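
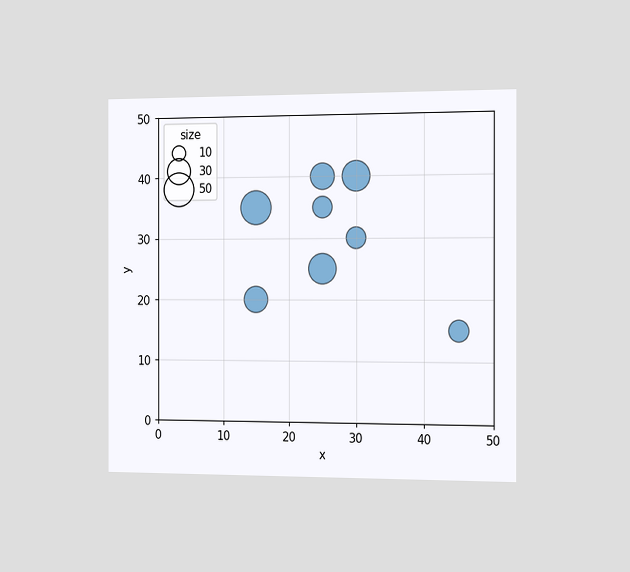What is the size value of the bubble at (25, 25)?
The chart is viewed slightly from the right. Matching the bubble at (25, 25) against the size legend gives 40.

40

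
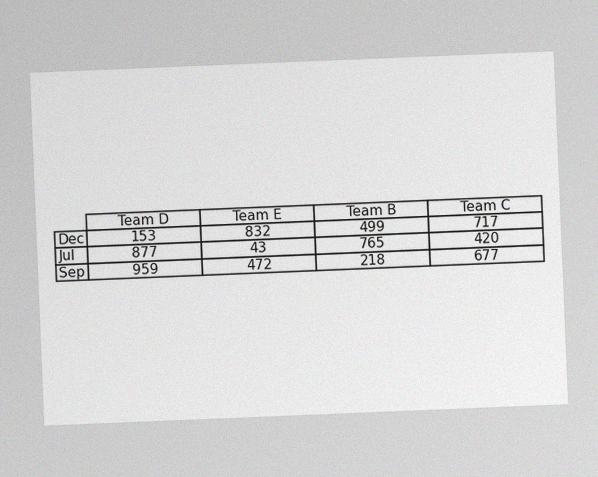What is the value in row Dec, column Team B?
The chart is tilted about 2° counter-clockwise, with some photo noise. The (Dec, Team B) cell reads 499.

499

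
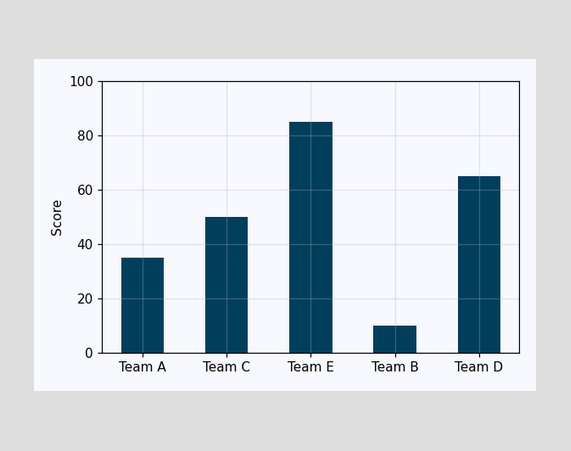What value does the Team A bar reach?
35

Reading along the chart's y-axis, the Team A bar reaches 35.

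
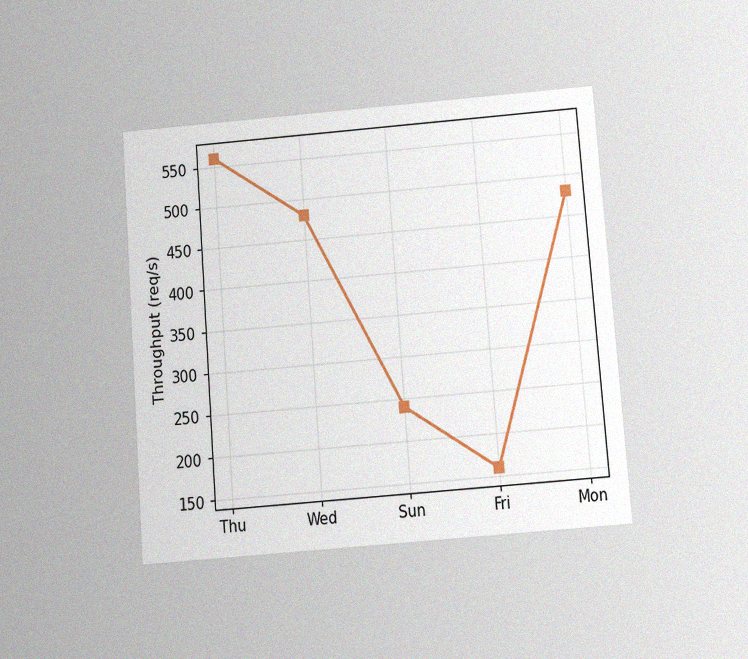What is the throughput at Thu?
The chart is tilted about 4° counter-clockwise and viewed at a slight angle, with some photo noise. At Thu, the line is at 560req/s.

560req/s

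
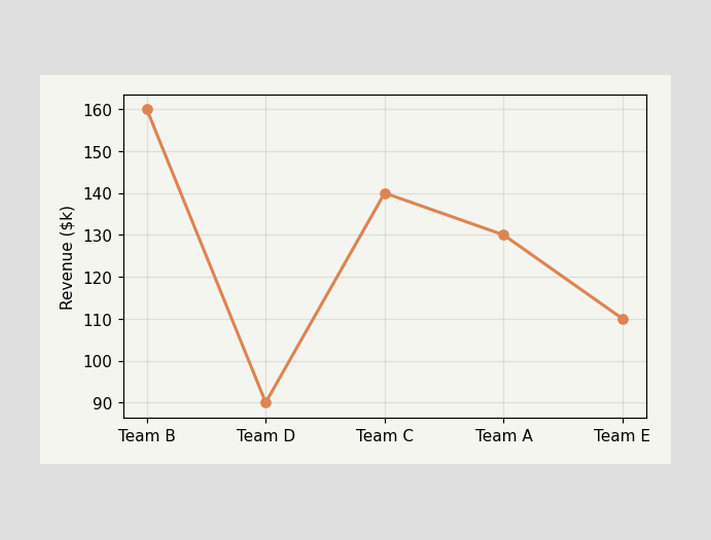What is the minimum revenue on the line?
$90k

The lowest point is at Team D, and reading across to the y-axis gives $90k.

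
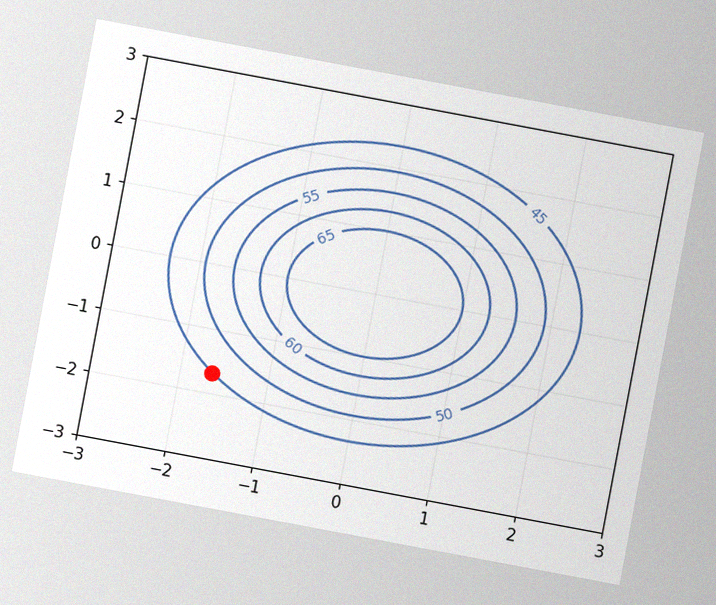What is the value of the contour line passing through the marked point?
45

The chart is tilted about 11° clockwise, with some photo noise. The marked point sits on the contour labelled 45.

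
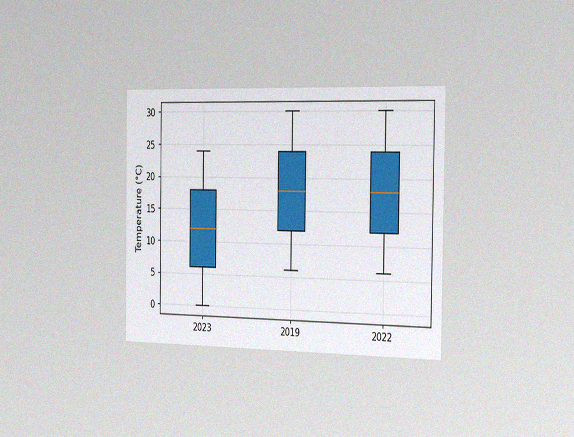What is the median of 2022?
18°C

The chart is viewed slightly from the right, with some photo noise. The median line in the 2022 box sits at 18°C.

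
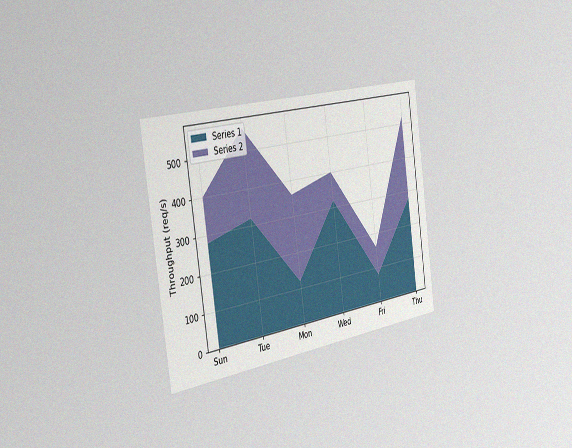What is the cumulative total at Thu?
The chart is tilted about 8° counter-clockwise and viewed slightly from the left, with some photo noise. The stacked total at Thu reaches 520req/s.

520req/s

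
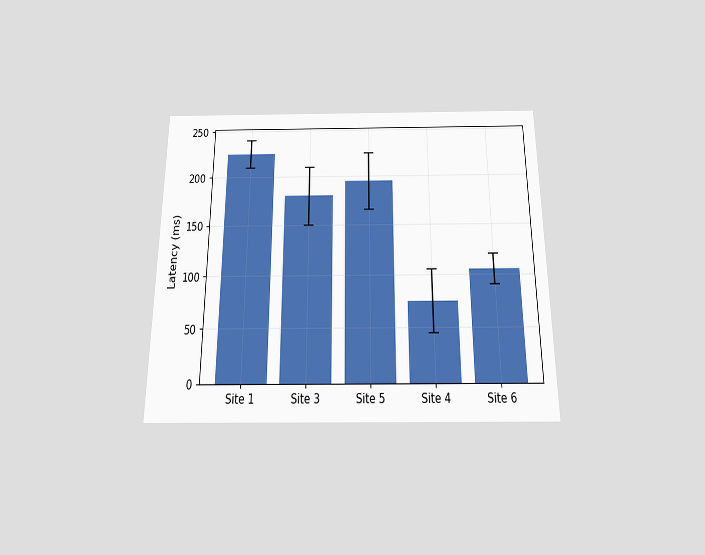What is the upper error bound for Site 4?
105ms

The chart is viewed slightly from below. The Site 4 bar's upper whisker reaches 105ms.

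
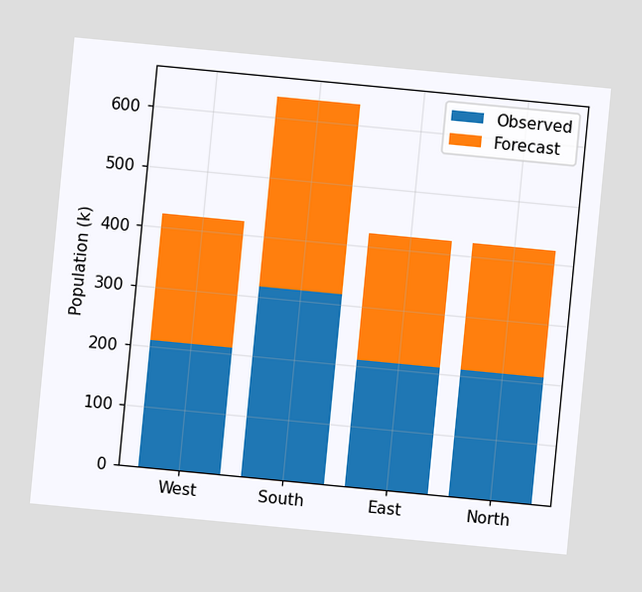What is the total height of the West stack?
424k

The chart is tilted about 5° clockwise. The West stack's top reaches 424k on the y-axis.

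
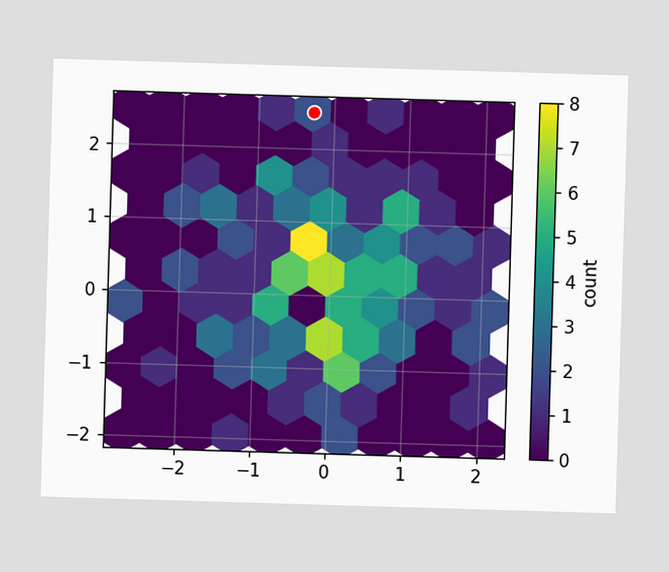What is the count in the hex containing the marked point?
The marked hex reads 2 on the colorbar.

2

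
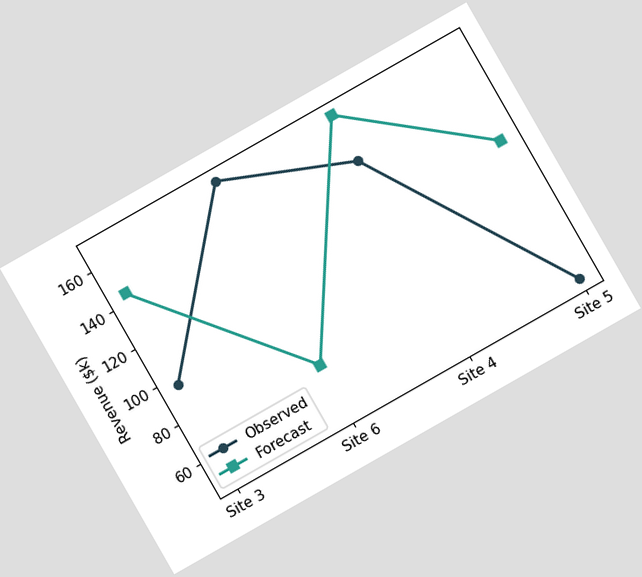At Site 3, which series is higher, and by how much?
Forecast, by $48k

The chart is tilted about 30° counter-clockwise. At Site 3, Forecast sits above the other line by $48k.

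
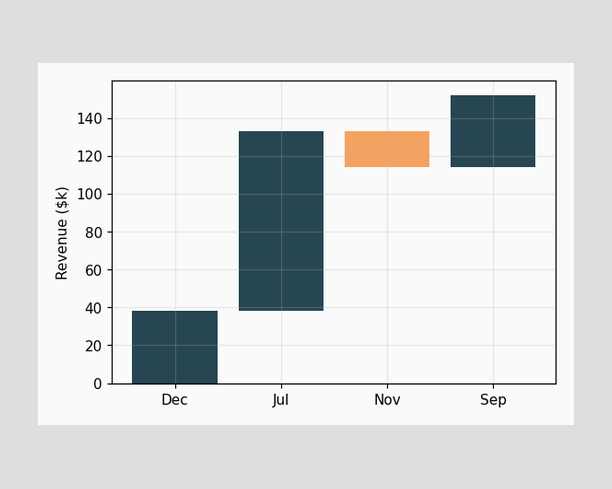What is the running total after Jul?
After Jul the running total reaches $133k.

$133k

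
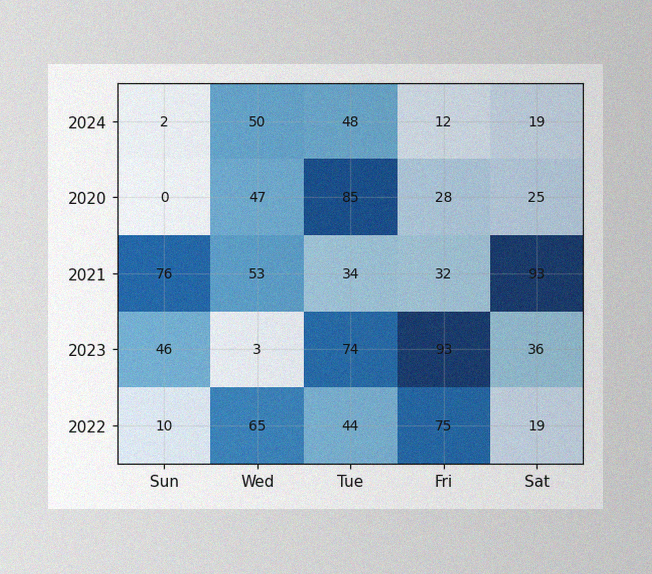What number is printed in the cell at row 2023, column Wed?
The image has some photo noise and uneven lighting. The (2023, Wed) cell reads 3.

3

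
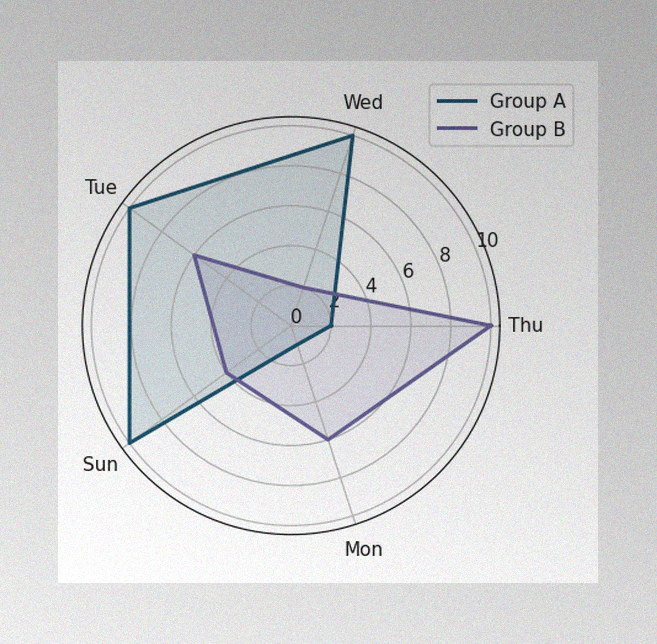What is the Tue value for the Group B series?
The image has some photo noise and uneven lighting. On the Tue axis, Group B reaches 6.

6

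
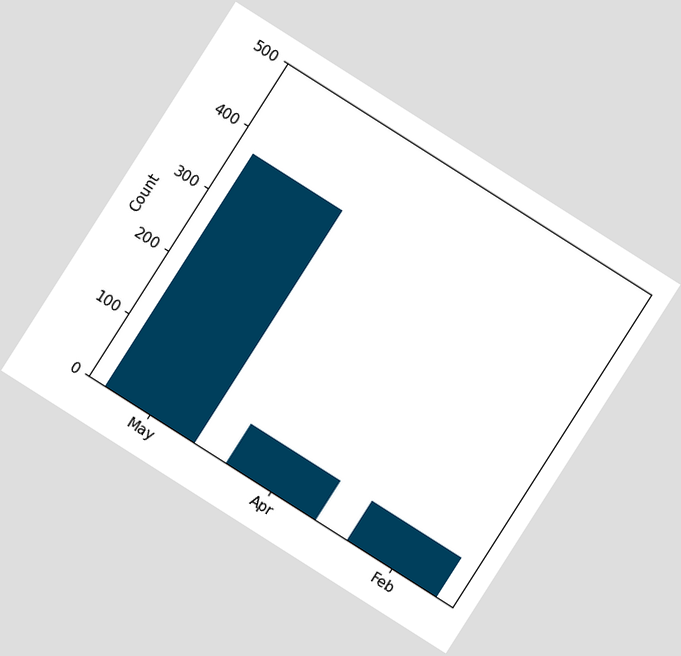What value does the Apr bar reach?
The chart is tilted about 32° clockwise. Reading along the chart's y-axis, the Apr bar reaches 62.

62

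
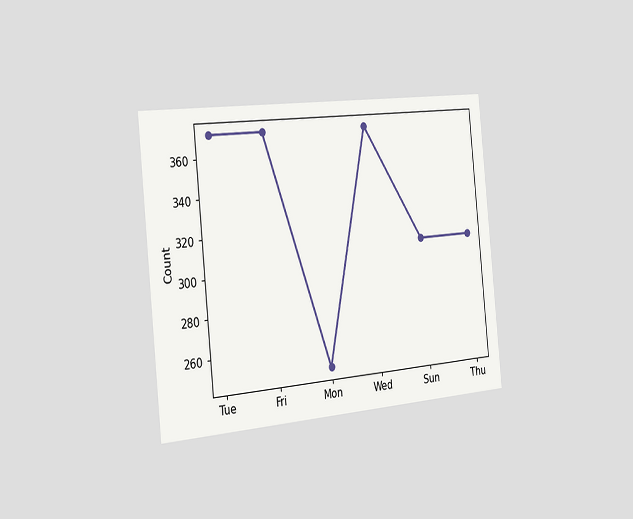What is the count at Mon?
248

The chart is tilted about 6° counter-clockwise and viewed slightly from the left. At Mon, the line is at 248.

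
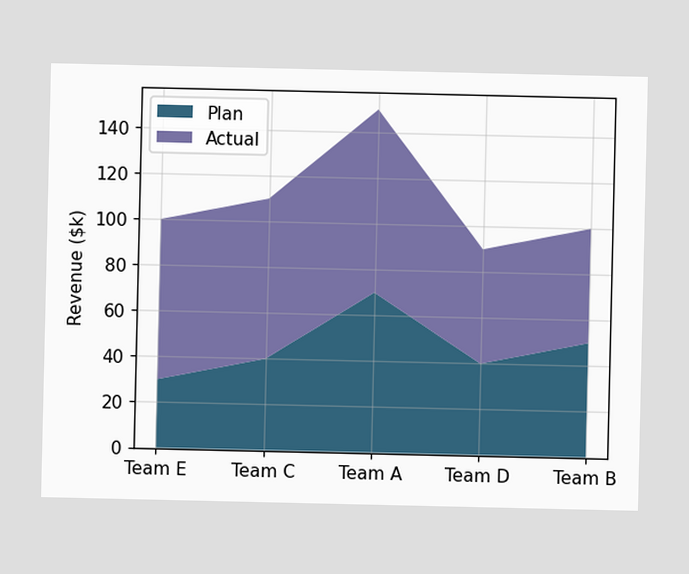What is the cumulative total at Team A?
$150k

The stacked total at Team A reaches $150k.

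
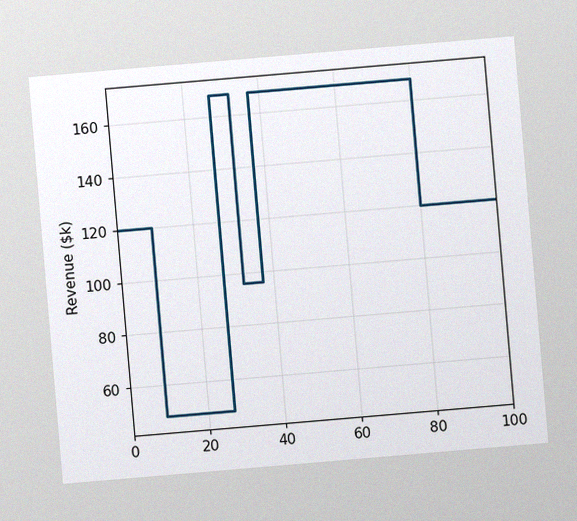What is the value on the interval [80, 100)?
$120k

The chart is tilted about 5° counter-clockwise, with some photo noise. On [80, 100) the step sits at $120k.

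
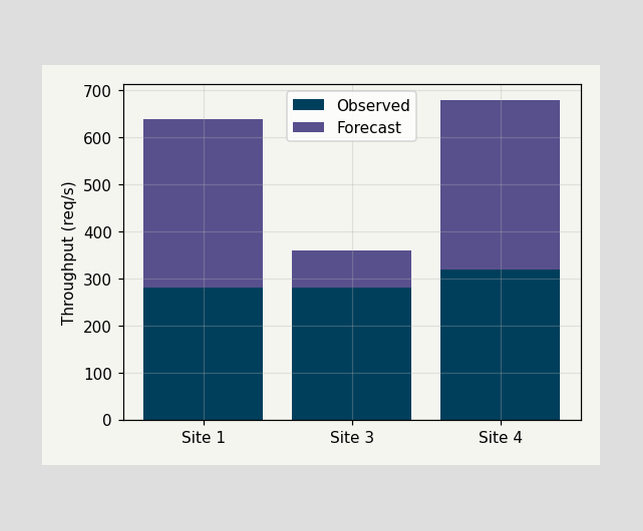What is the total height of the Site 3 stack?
The Site 3 stack's top reaches 360req/s on the y-axis.

360req/s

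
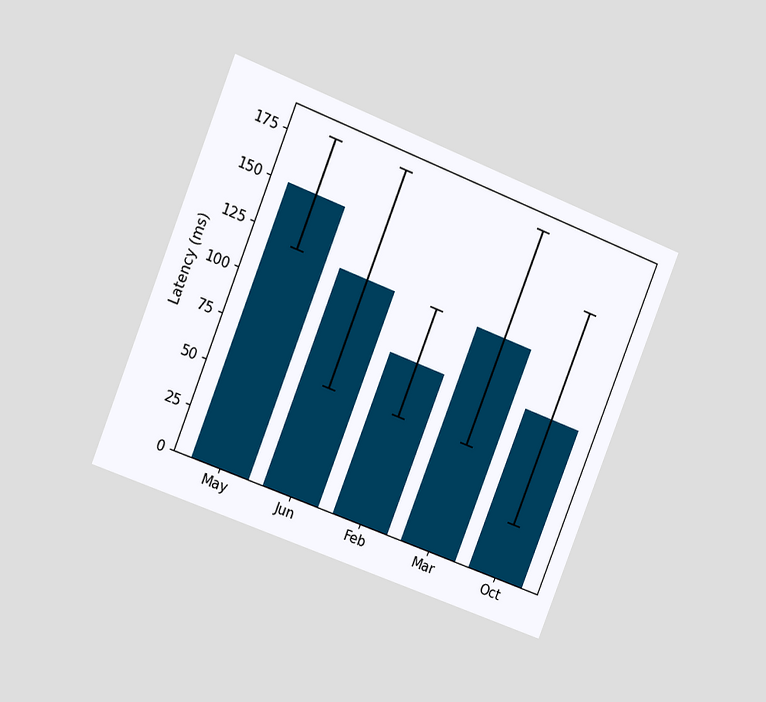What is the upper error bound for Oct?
The chart is tilted about 21° clockwise and viewed slightly from the left. The Oct bar's upper whisker reaches 150ms.

150ms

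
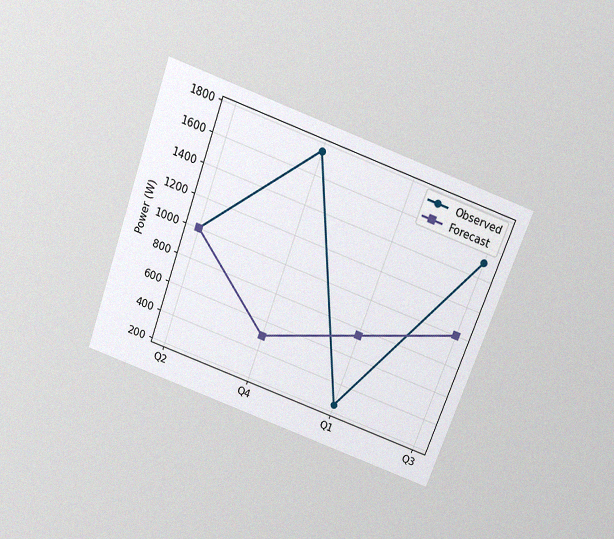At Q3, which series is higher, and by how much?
Observed, by 500W

The chart is tilted about 20° clockwise and viewed slightly from above, with some photo noise. At Q3, Observed sits above the other line by 500W.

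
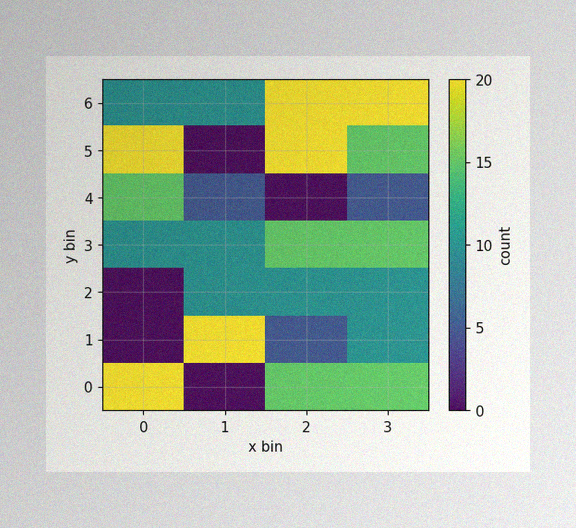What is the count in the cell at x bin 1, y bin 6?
10

The image has some photo noise and uneven lighting. Matching the cell (1, 6) against the colorbar gives 10.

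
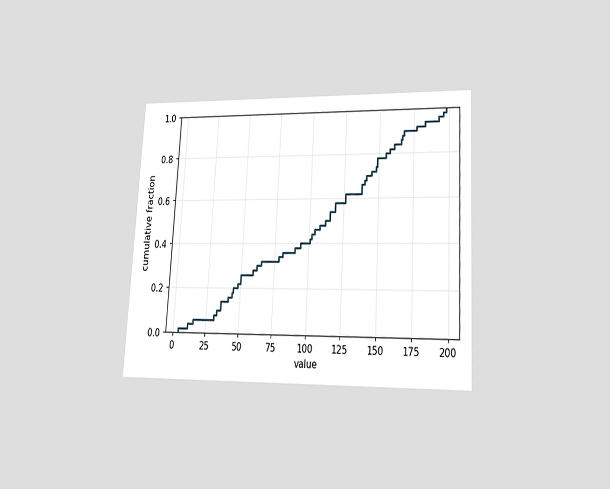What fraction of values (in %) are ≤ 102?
44%

The chart is tilted about 3° clockwise and viewed at a slight angle. At x=102 the ECDF step is at 44%.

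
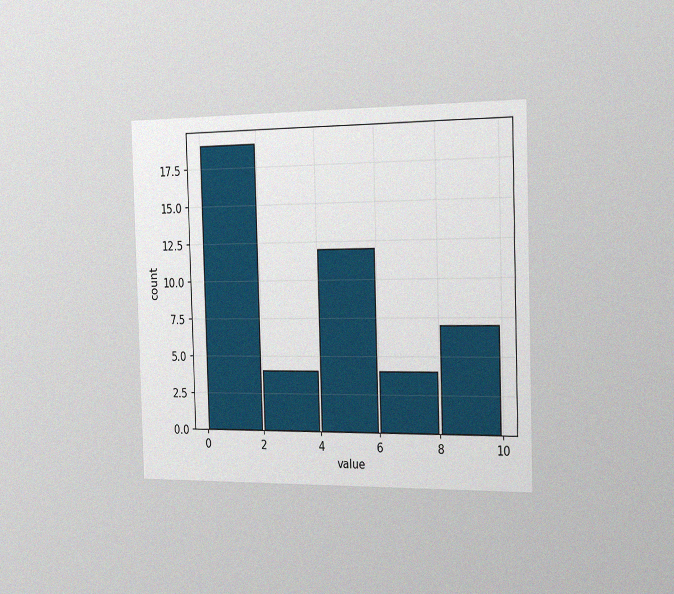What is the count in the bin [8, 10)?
7

The chart is viewed slightly from the right, with some photo noise. The [8, 10) bin has height 7.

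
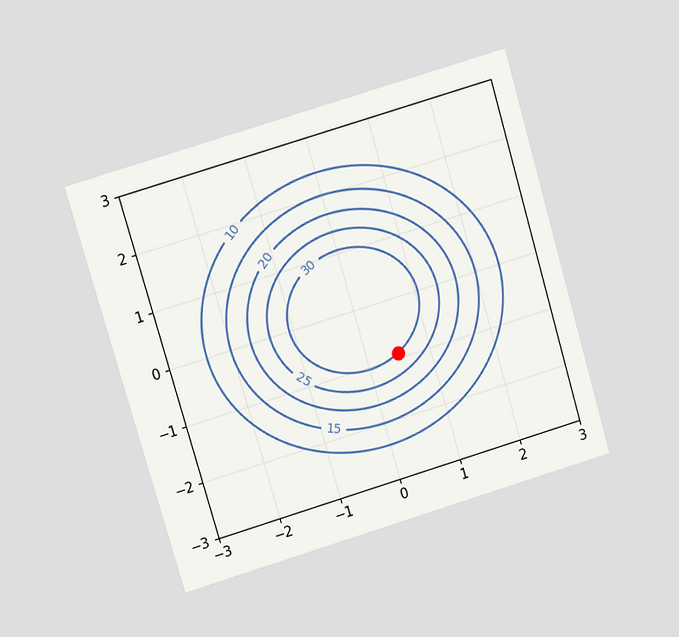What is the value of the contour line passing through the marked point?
The chart is tilted about 16° counter-clockwise and viewed at a slight angle. The marked point sits on the contour labelled 30.

30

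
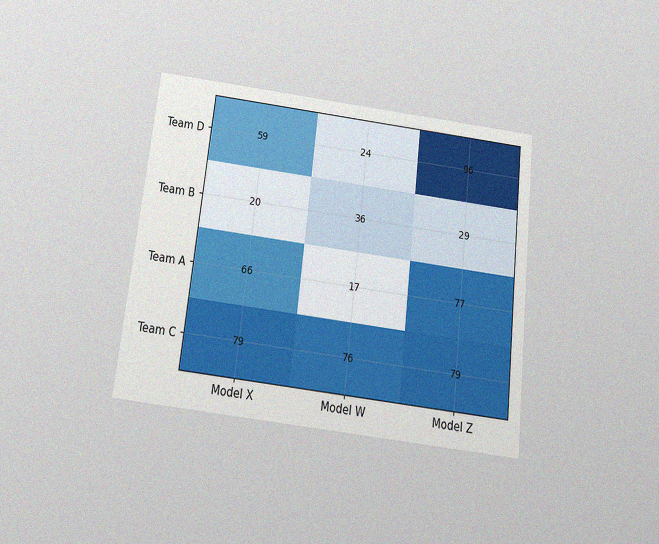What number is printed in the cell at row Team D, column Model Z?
96

The chart is tilted about 6° clockwise and viewed slightly from below, with some photo noise. The (Team D, Model Z) cell reads 96.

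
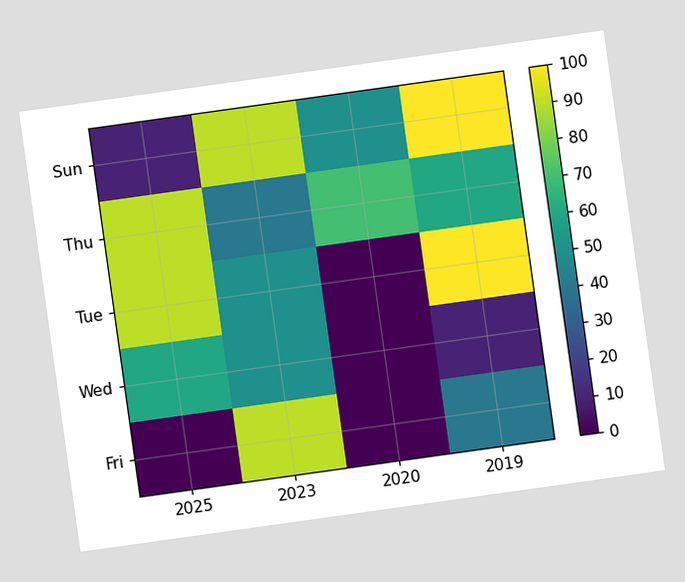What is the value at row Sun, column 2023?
The chart is tilted about 8° counter-clockwise. Matching cell (Sun, 2023) against the colorbar gives 90.

90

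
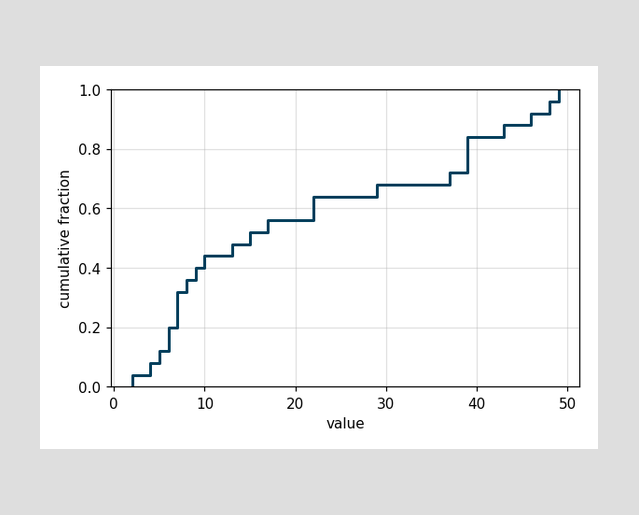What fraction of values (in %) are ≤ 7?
At x=7 the ECDF step is at 32%.

32%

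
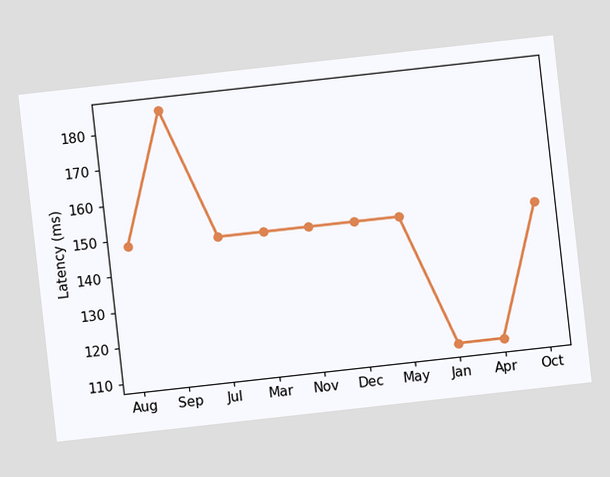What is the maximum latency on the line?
185ms

The chart is tilted about 6° counter-clockwise. The highest point is at Sep, and reading across to the y-axis gives 185ms.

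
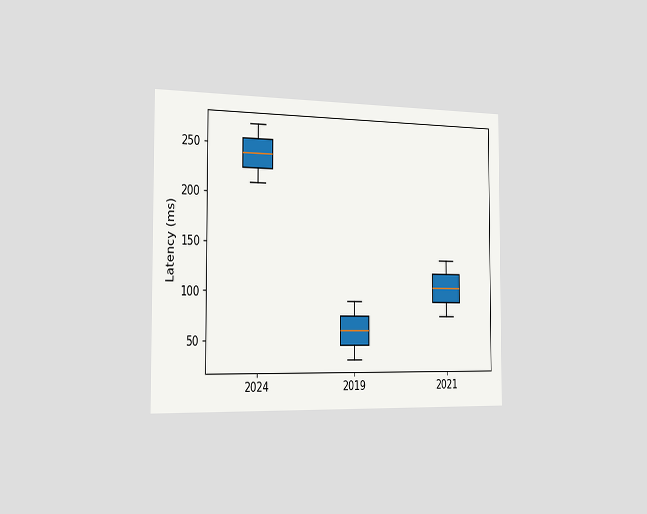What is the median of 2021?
105ms

The chart is viewed slightly from the left. The median line in the 2021 box sits at 105ms.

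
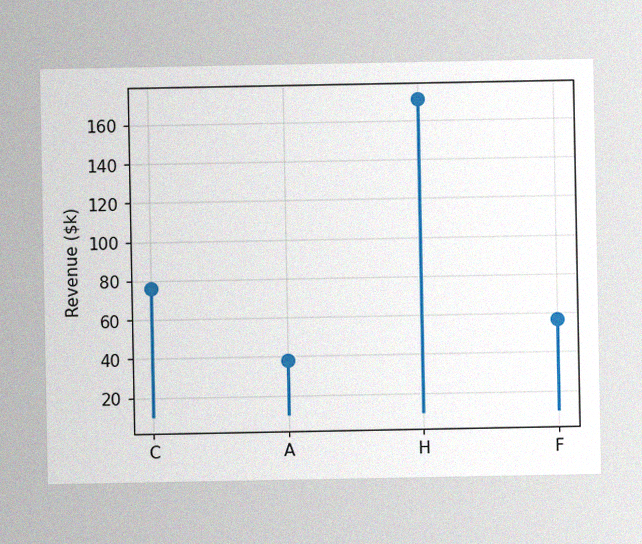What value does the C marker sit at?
$76k

The image has some photo noise and uneven lighting. The C marker sits at $76k.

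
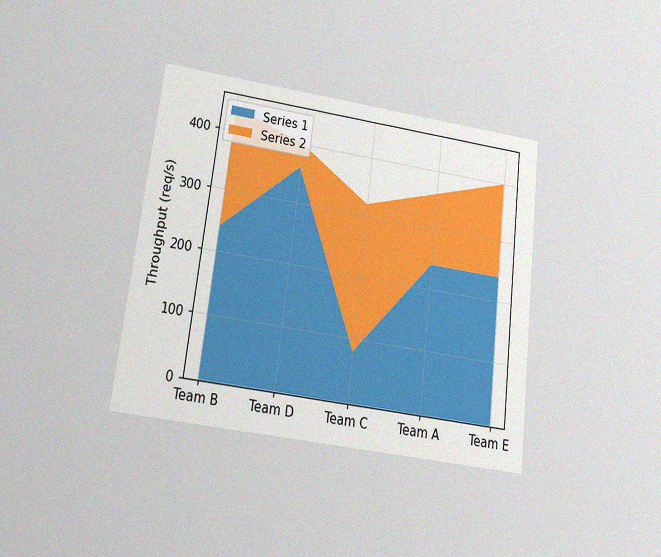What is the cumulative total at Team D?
400req/s

The chart is tilted about 7° clockwise and viewed at a slight angle, with some photo noise. The stacked total at Team D reaches 400req/s.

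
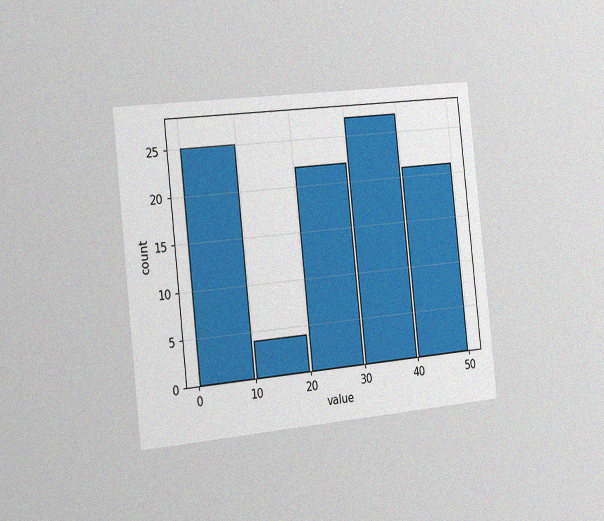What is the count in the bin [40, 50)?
21

The chart is tilted about 6° counter-clockwise and viewed slightly from the left, with some photo noise. The [40, 50) bin has height 21.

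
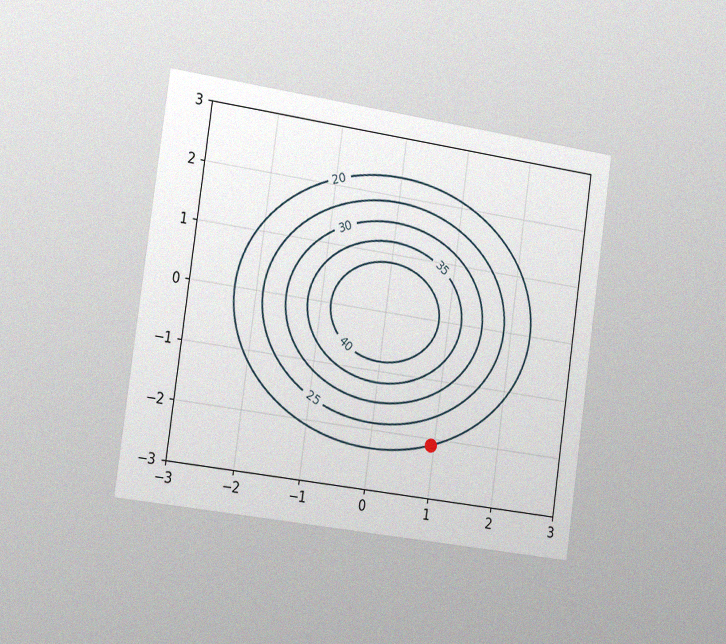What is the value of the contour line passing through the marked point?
20

The chart is tilted about 8° clockwise and viewed slightly from the left, with some photo noise. The marked point sits on the contour labelled 20.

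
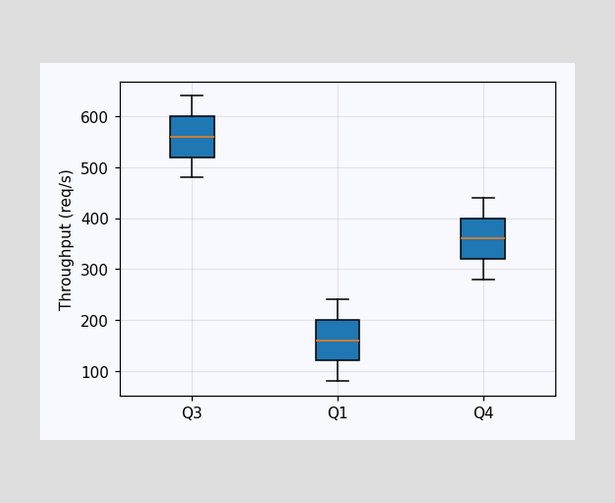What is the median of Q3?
The median line in the Q3 box sits at 560req/s.

560req/s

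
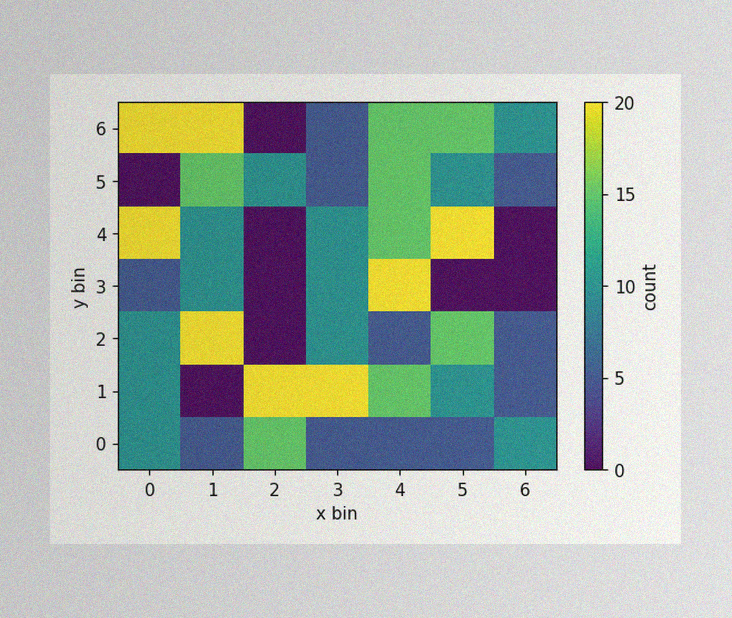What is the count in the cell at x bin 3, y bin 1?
The image has some photo noise and uneven lighting. Matching the cell (3, 1) against the colorbar gives 20.

20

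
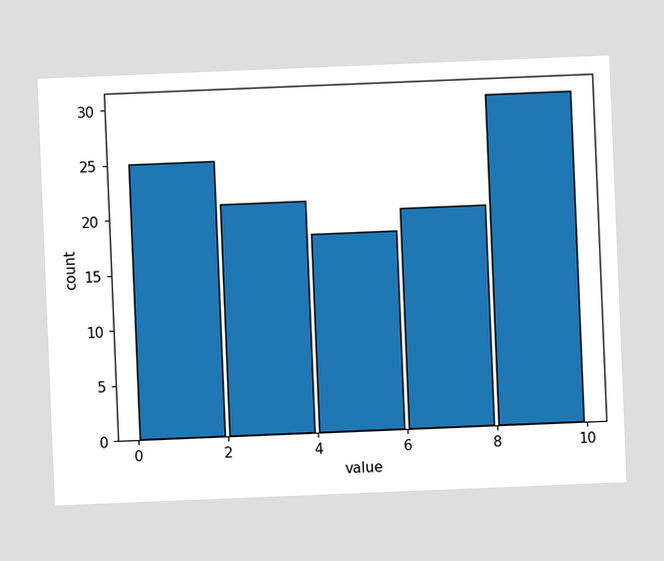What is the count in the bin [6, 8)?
The chart is tilted about 2° counter-clockwise. The [6, 8) bin has height 20.

20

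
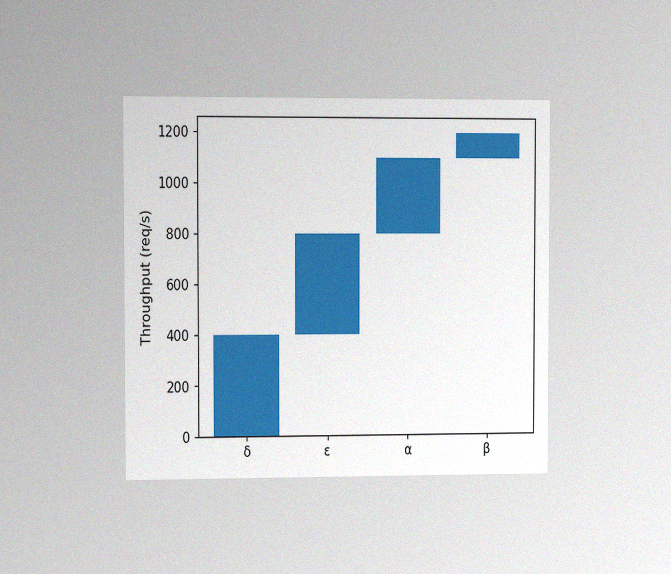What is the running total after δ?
400req/s

The chart is viewed slightly from the left, with some photo noise. After δ the running total reaches 400req/s.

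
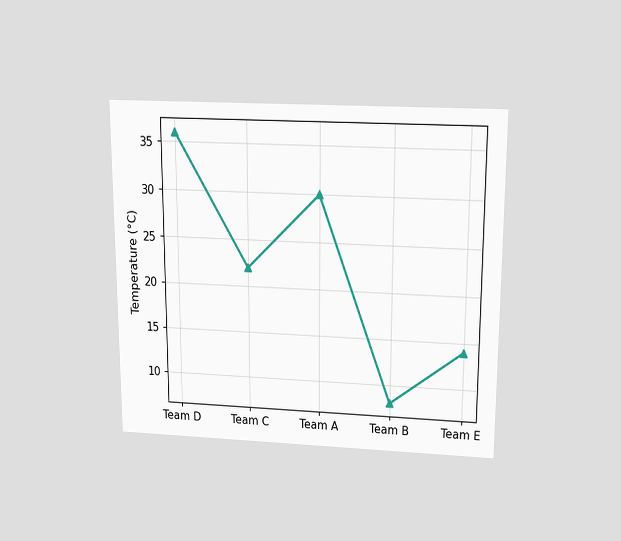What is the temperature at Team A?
The chart is viewed slightly from above. At Team A, the line is at 30°C.

30°C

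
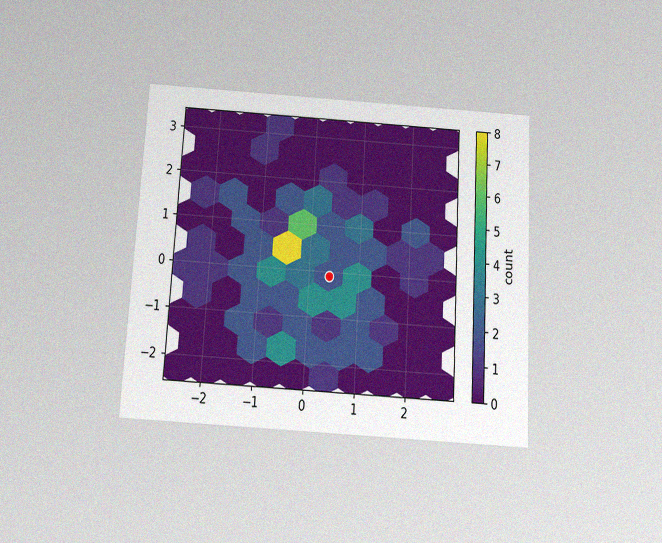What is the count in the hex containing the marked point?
2

The chart is tilted about 3° clockwise and viewed slightly from below, with some photo noise. The marked hex reads 2 on the colorbar.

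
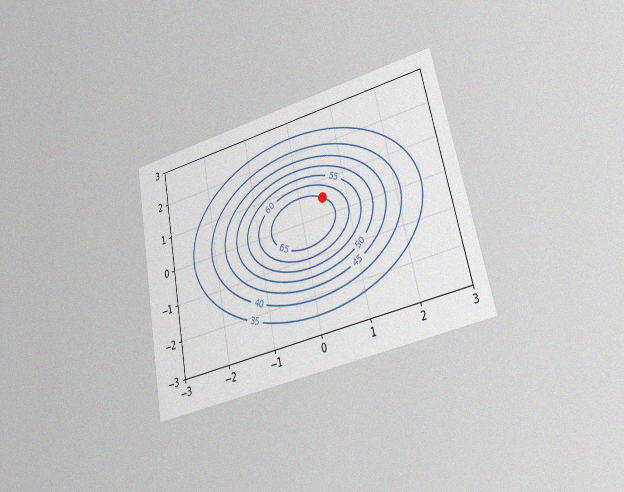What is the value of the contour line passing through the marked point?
The chart is tilted about 12° counter-clockwise and viewed at a slight angle, with some photo noise. The marked point sits on the contour labelled 65.

65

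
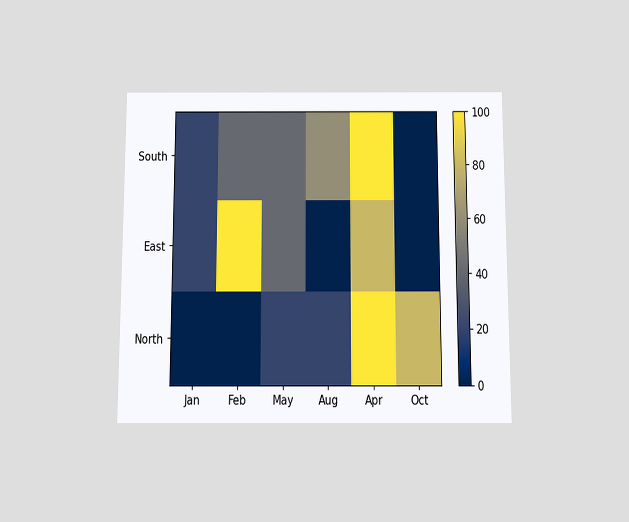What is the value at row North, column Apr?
The chart is viewed slightly from below. Matching cell (North, Apr) against the colorbar gives 100.

100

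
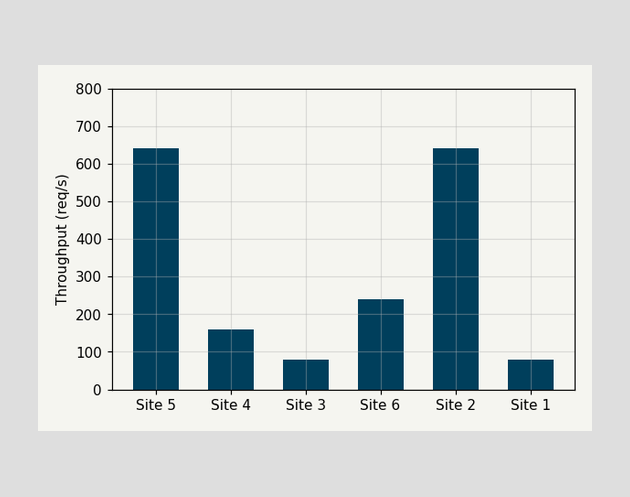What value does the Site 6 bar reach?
Reading along the chart's y-axis, the Site 6 bar reaches 240req/s.

240req/s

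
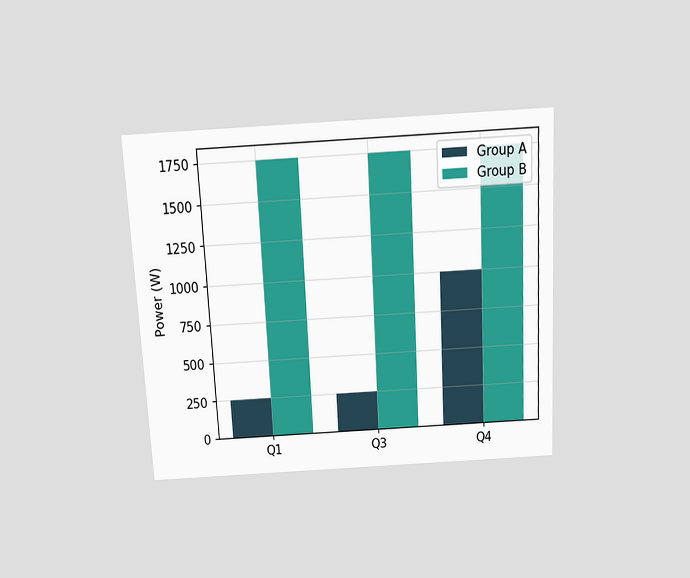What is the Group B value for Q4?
The chart is tilted about 3° counter-clockwise and viewed slightly from above. The Group B bar at Q4 reaches 1750W on the y-axis.

1750W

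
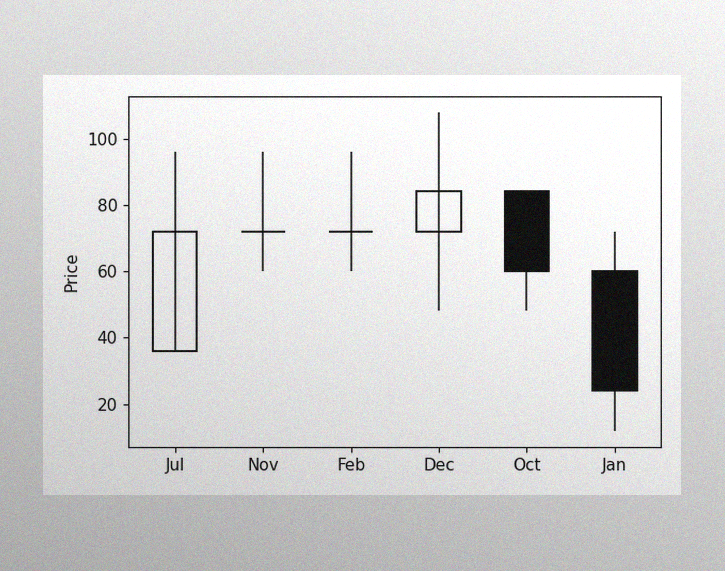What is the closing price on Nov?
72

The image has some photo noise and uneven lighting. The Nov candle closes at 72.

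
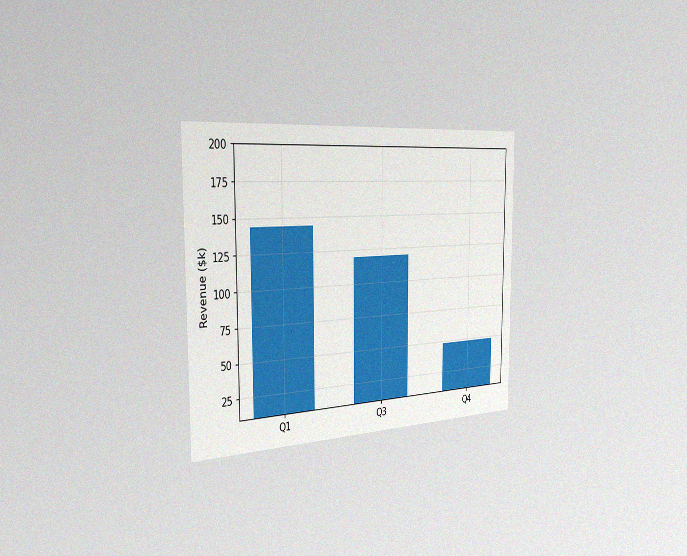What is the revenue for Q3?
$120k

The chart is viewed slightly from the left, with some photo noise. Reading along the chart's y-axis, the Q3 bar reaches $120k.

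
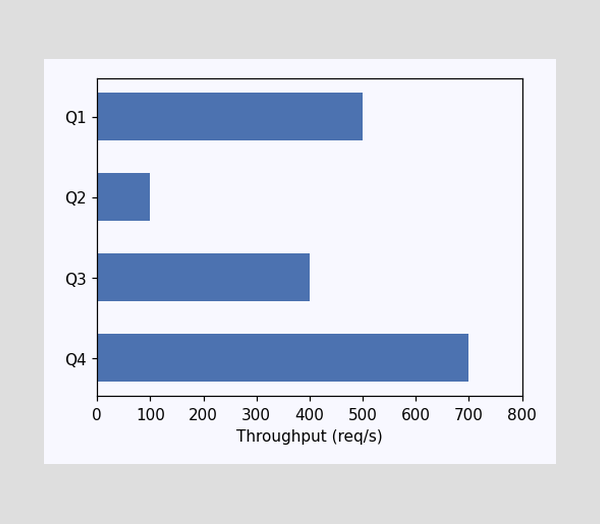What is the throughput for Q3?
Reading along the chart's x-axis, the Q3 bar reaches 400req/s.

400req/s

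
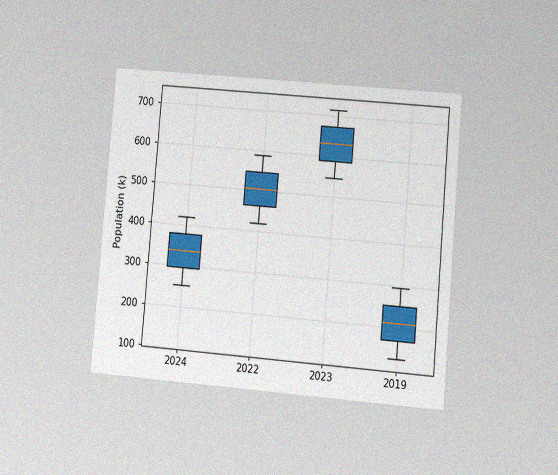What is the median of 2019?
The chart is tilted about 5° clockwise and viewed at a slight angle, with some photo noise. The median line in the 2019 box sits at 210k.

210k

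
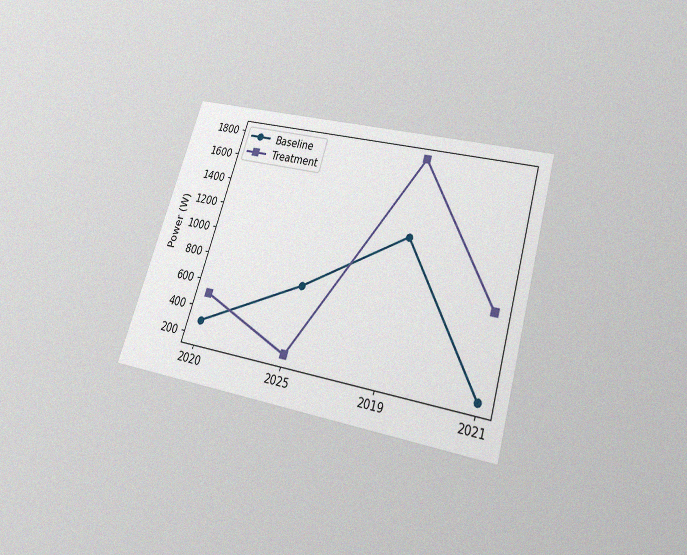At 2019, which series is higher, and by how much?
The chart is tilted about 17° clockwise and viewed slightly from below, with some photo noise. At 2019, Treatment sits above the other line by 600W.

Treatment, by 600W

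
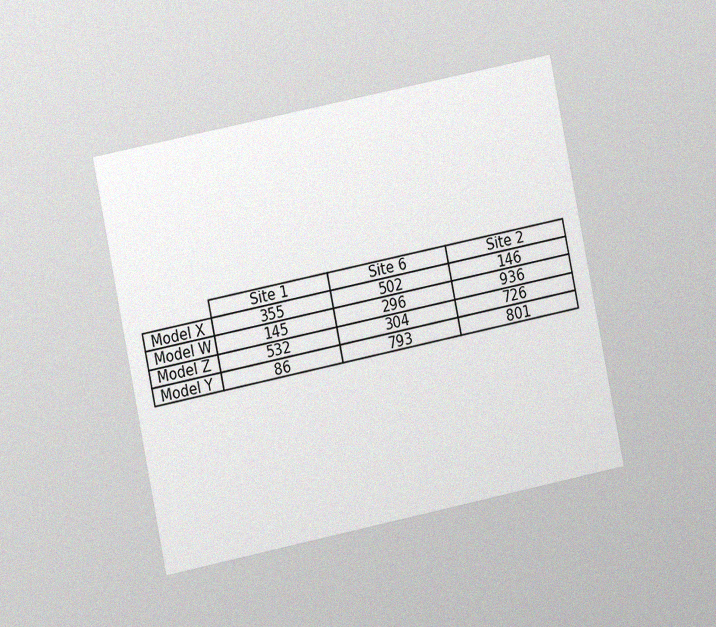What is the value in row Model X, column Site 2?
146

The chart is tilted about 11° counter-clockwise and viewed at a slight angle, with some photo noise. The (Model X, Site 2) cell reads 146.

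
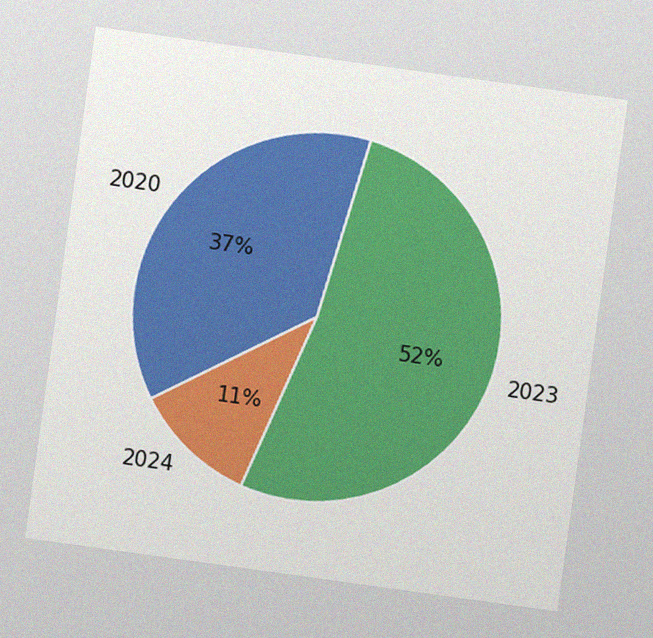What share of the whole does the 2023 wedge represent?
52%

The chart is tilted about 8° clockwise, with some photo noise. The 2023 slice takes up 52% of the pie.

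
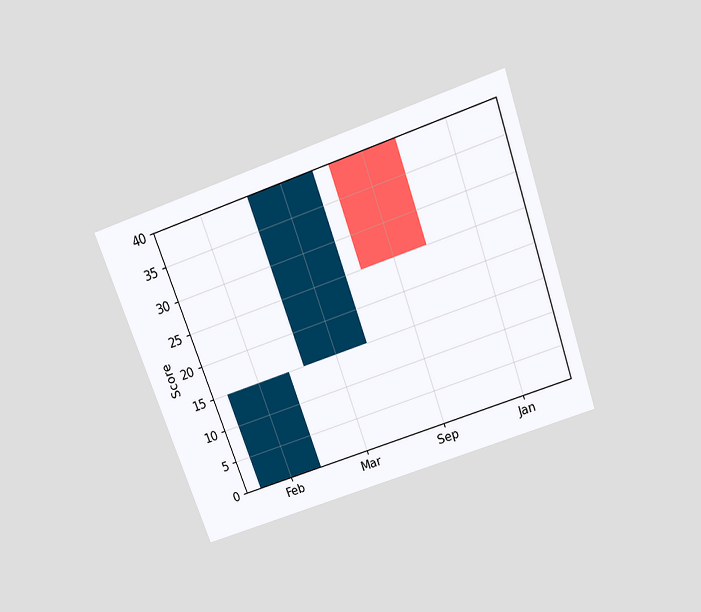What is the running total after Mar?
The chart is tilted about 19° counter-clockwise and viewed slightly from above. After Mar the running total reaches 40.

40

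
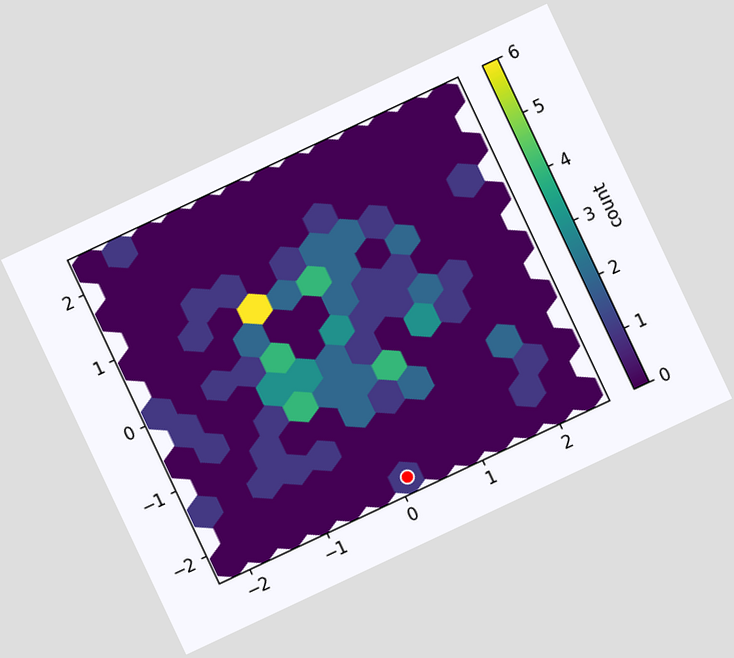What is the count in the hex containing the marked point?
The chart is tilted about 25° counter-clockwise. The marked hex reads 1 on the colorbar.

1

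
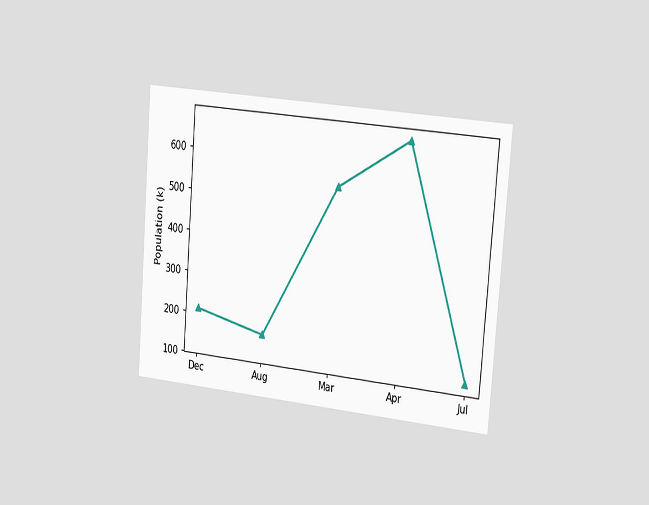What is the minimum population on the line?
126k

The chart is tilted about 5° clockwise and viewed slightly from the right. The lowest point is at Jul, and reading across to the y-axis gives 126k.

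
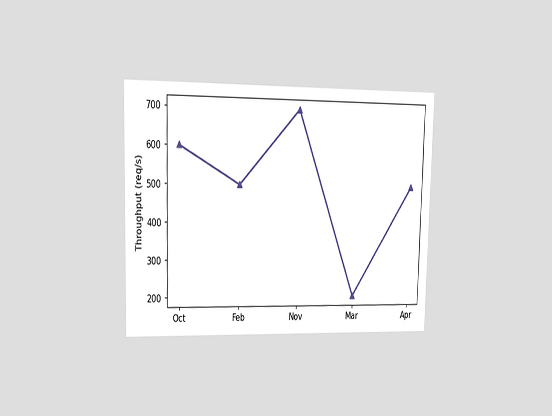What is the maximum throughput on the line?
The chart is viewed at a slight angle. The highest point is at Nov, and reading across to the y-axis gives 700req/s.

700req/s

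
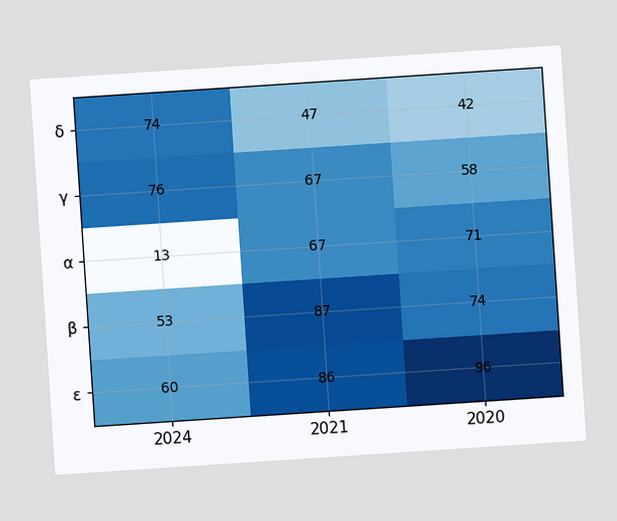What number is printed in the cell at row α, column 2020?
71

The chart is tilted about 4° counter-clockwise. The (α, 2020) cell reads 71.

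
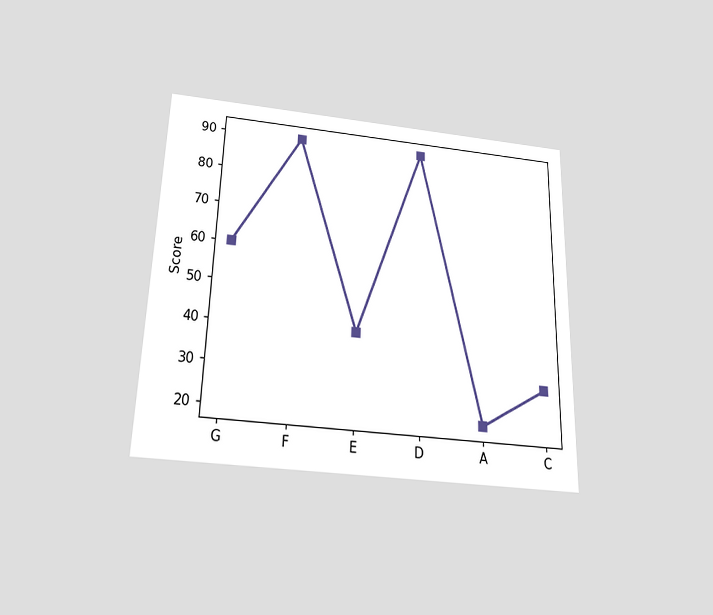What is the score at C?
30

The chart is viewed slightly from below. At C, the line is at 30.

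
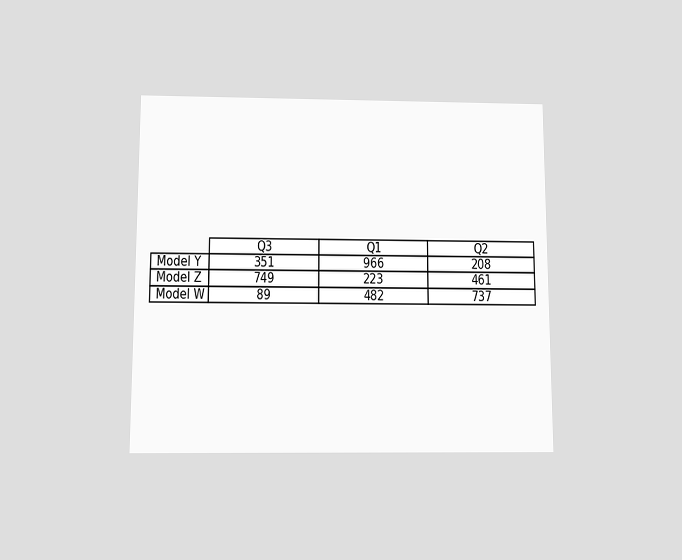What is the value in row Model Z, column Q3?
749

The chart is viewed slightly from below. The (Model Z, Q3) cell reads 749.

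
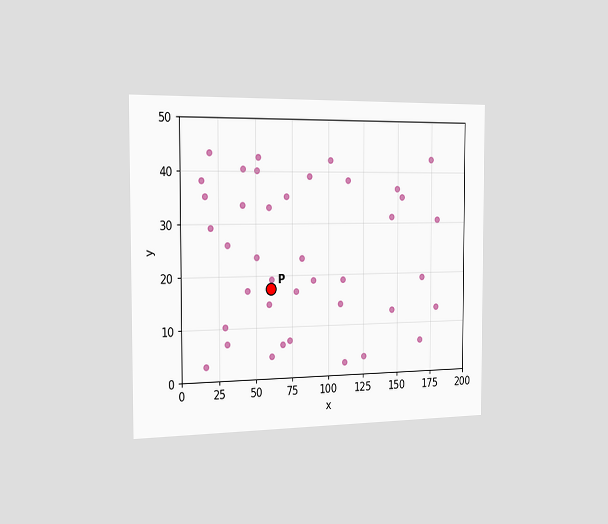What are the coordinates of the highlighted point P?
(60, 17.5)

The chart is viewed slightly from the left. Following the gridlines from P to each axis, P sits at (60, 17.5).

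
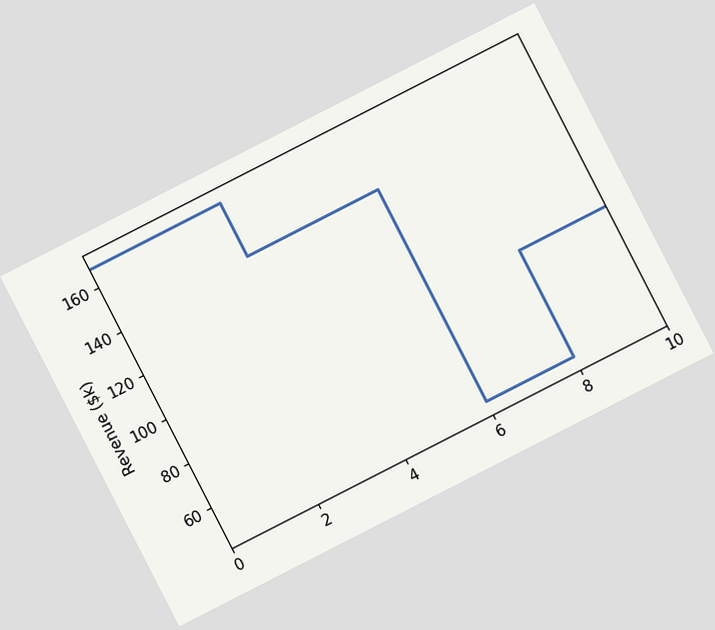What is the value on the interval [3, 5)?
$144k

The chart is tilted about 27° counter-clockwise. On [3, 5) the step sits at $144k.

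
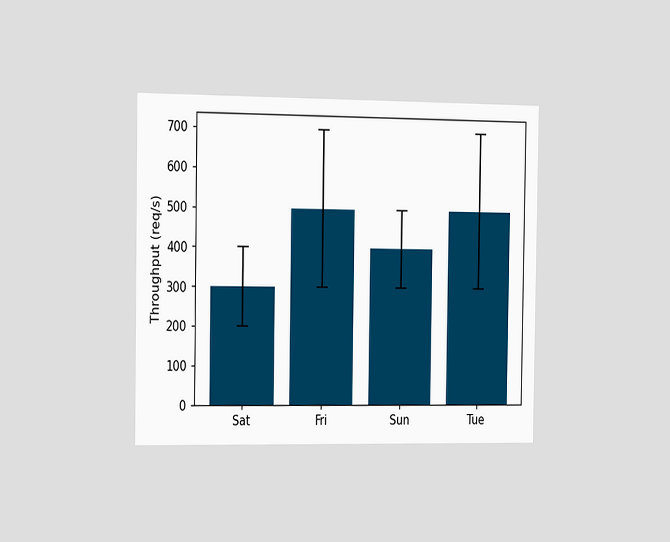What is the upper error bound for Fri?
700req/s

The chart is viewed slightly from the left. The Fri bar's upper whisker reaches 700req/s.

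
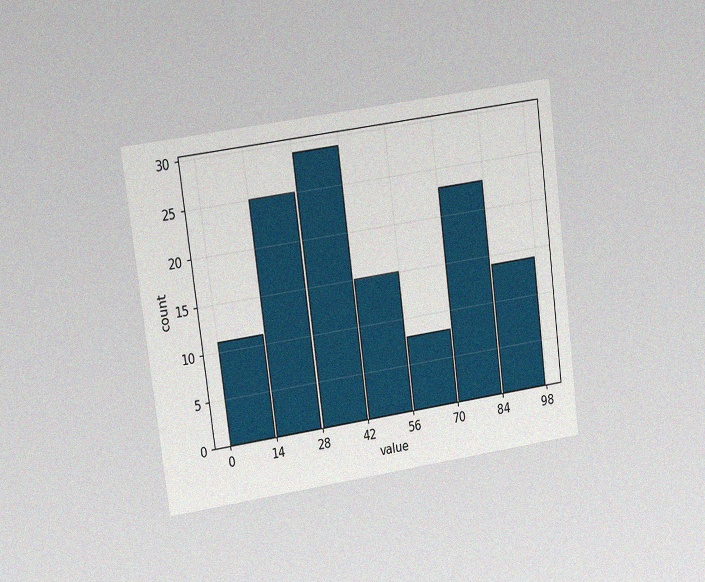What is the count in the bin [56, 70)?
The chart is tilted about 7° counter-clockwise and viewed at a slight angle, with some photo noise. The [56, 70) bin has height 8.

8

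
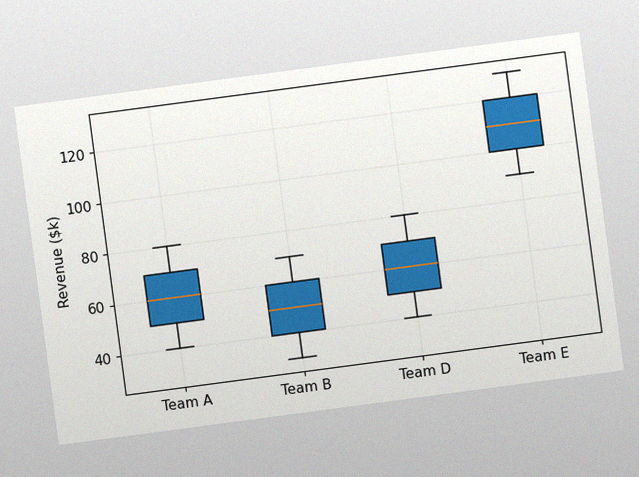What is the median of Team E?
The chart is tilted about 8° counter-clockwise, with some photo noise. The median line in the Team E box sits at $110k.

$110k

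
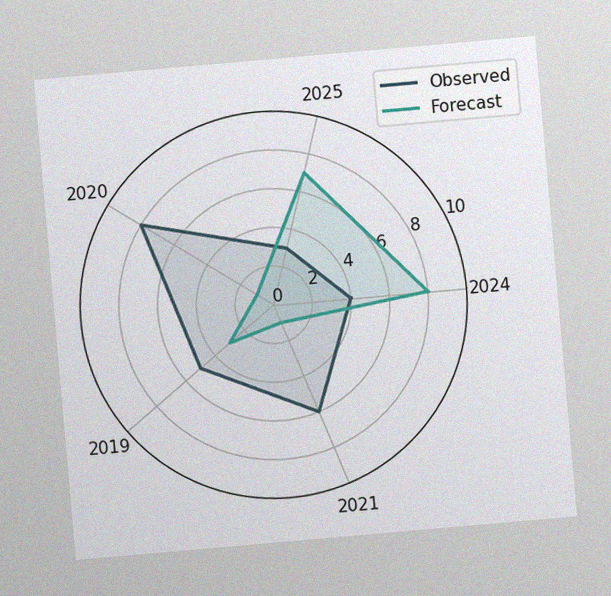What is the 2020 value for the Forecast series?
1

The chart is tilted about 5° counter-clockwise, with some photo noise. On the 2020 axis, Forecast reaches 1.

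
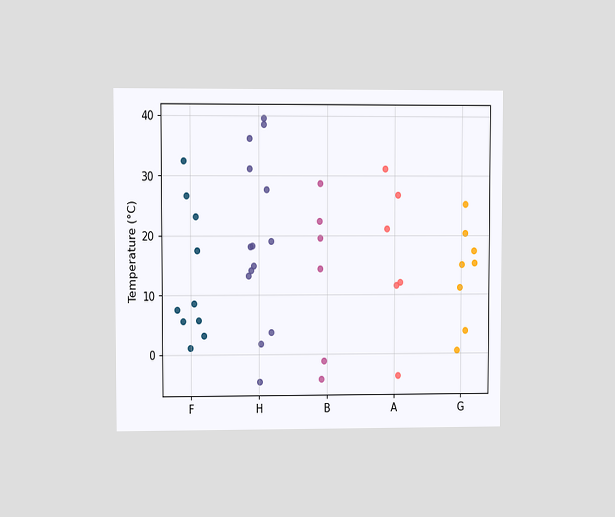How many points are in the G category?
The chart is viewed at a slight angle. Counting the markers in the G column gives 8.

8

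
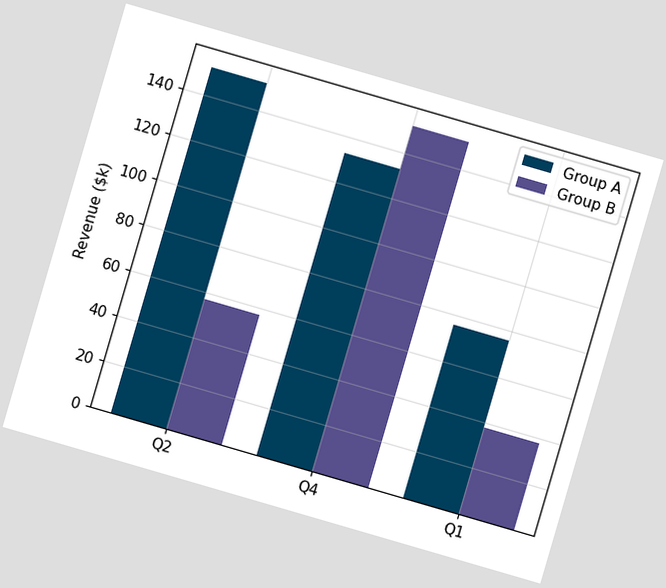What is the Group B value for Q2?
$57k

The chart is tilted about 16° clockwise. The Group B bar at Q2 reaches $57k on the y-axis.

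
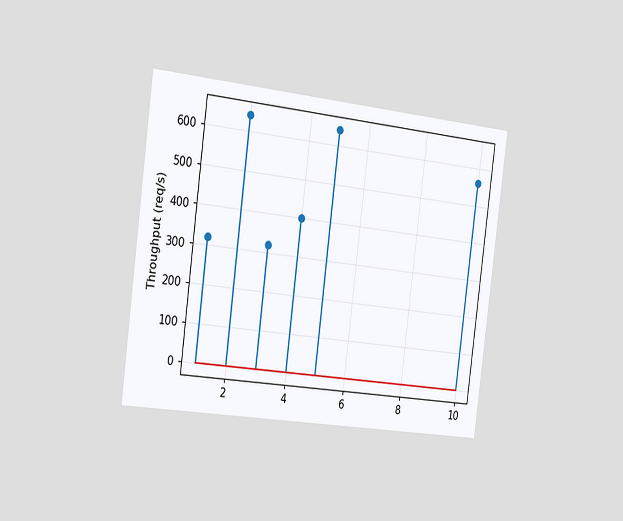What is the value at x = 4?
400req/s

The chart is tilted about 7° clockwise and viewed slightly from the left. The stem at x=4 reaches 400req/s.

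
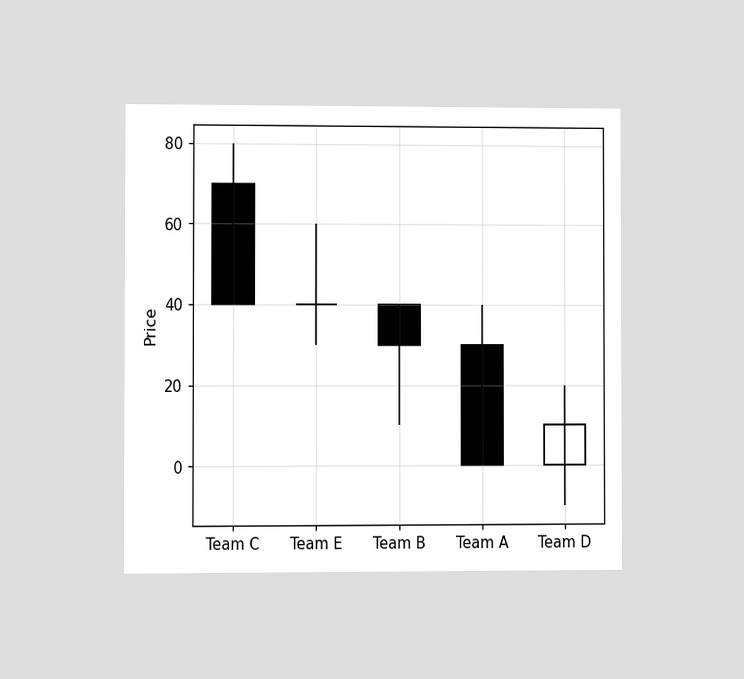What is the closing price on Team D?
10

The chart is viewed at a slight angle. The Team D candle closes at 10.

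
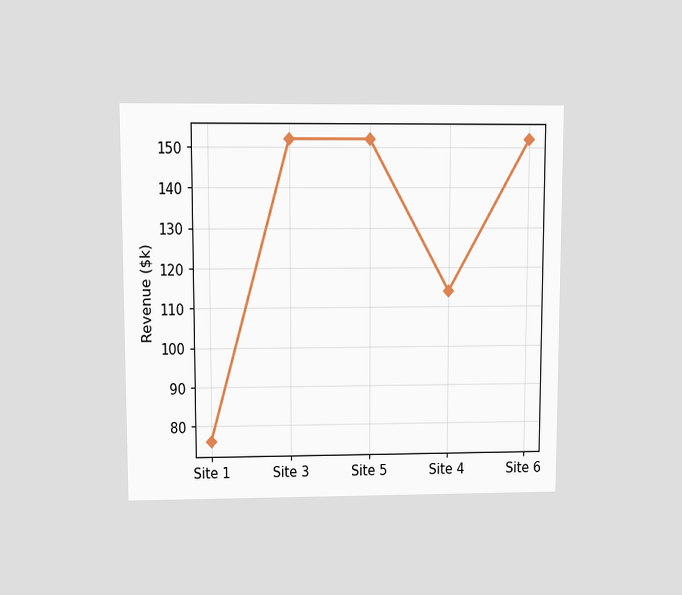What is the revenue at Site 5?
$152k

The chart is viewed at a slight angle. At Site 5, the line is at $152k.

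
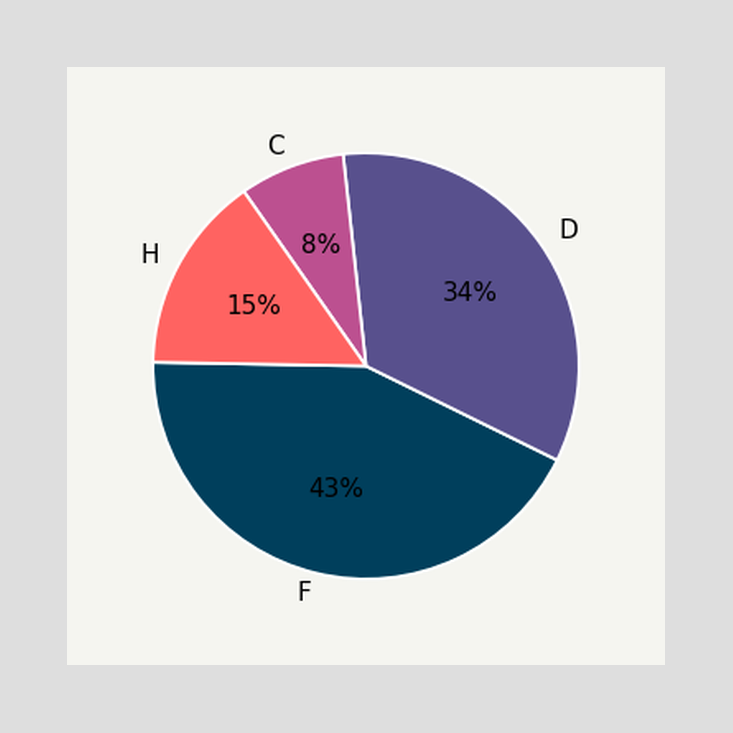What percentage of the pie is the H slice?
The H slice takes up 15% of the pie.

15%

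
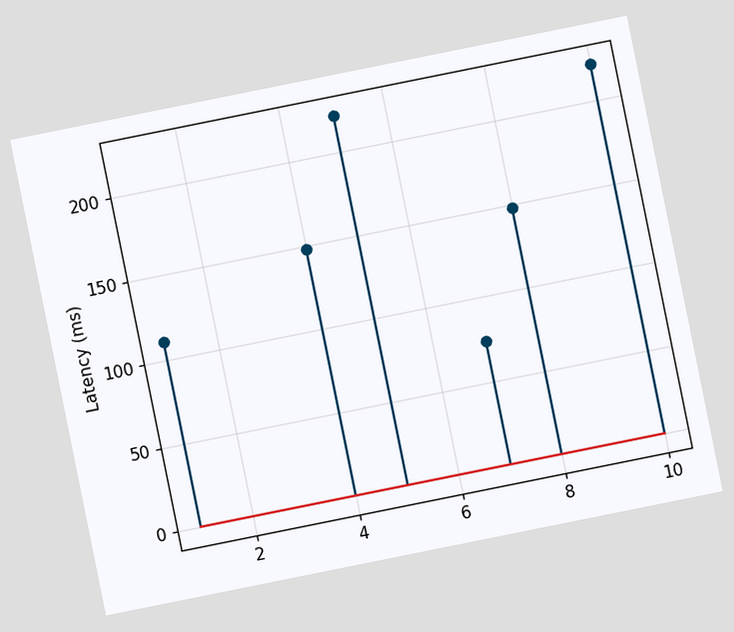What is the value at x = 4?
148ms

The chart is tilted about 11° counter-clockwise. The stem at x=4 reaches 148ms.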